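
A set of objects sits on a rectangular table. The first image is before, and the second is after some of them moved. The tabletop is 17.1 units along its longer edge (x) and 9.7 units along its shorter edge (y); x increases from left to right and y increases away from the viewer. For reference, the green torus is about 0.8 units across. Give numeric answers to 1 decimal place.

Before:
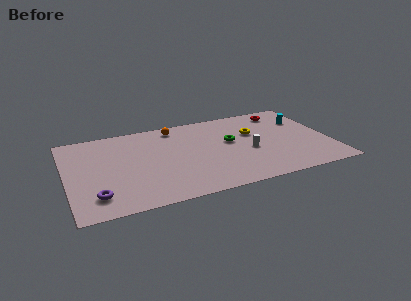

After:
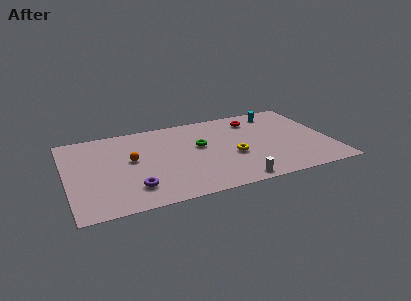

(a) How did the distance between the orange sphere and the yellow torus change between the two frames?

+1.2

They were about 5.5 units apart before and 6.7 after — 1.2 units further apart.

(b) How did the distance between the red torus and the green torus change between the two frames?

-0.3

They were about 4.6 units apart before and 4.3 after — 0.3 units closer together.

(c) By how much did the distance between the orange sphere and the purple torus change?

-5.3

The distance was about 8.5 in the first image and 3.2 in the second, so they moved 5.3 units closer together.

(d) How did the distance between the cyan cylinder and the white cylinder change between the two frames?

+3.4

Before: roughly 4.7 units apart; after: 8.1. That's 3.4 units further apart.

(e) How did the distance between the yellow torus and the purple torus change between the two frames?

-4.6

The distance was about 11.4 in the first image and 6.8 in the second, so they moved 4.6 units closer together.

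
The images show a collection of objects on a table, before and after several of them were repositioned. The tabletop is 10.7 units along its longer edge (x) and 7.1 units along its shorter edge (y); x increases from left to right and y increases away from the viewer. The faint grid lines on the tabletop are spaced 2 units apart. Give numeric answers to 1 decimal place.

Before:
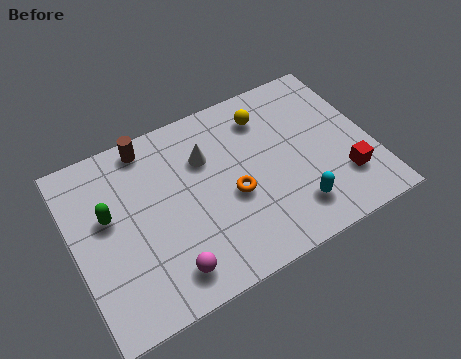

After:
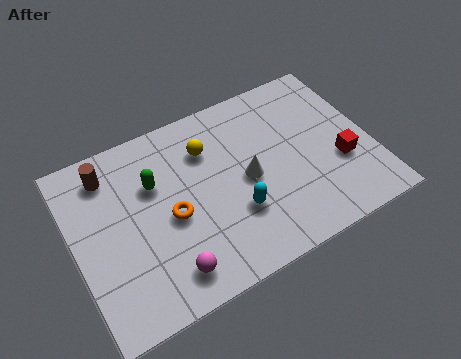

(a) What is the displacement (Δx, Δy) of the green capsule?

(1.7, 0.5)

From the two frames, the green capsule sits at roughly (1.3, 4.2) before and (3.0, 4.7) after.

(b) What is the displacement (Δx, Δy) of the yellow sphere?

(-2.2, -0.4)

From the two frames, the yellow sphere sits at roughly (7.2, 5.6) before and (5.0, 5.2) after.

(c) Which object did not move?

the magenta sphere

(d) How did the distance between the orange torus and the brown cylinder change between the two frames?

-1.0

They were about 4.2 units apart before and 3.2 after — 1.0 units closer together.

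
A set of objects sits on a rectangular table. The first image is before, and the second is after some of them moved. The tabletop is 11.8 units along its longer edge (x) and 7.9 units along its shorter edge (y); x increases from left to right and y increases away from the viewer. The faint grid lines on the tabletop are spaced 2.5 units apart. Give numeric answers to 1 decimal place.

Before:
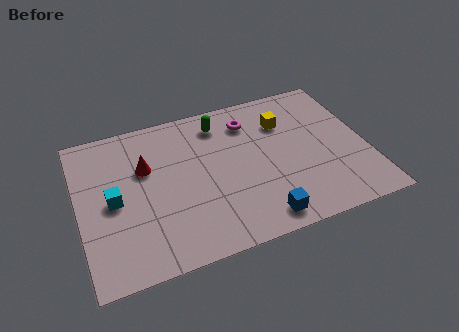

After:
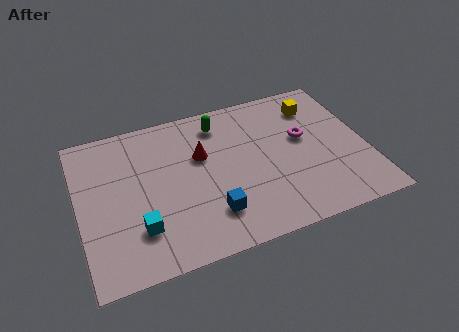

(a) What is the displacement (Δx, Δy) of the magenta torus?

(2.1, -1.6)

From the two frames, the magenta torus sits at roughly (7.2, 6.2) before and (9.3, 4.6) after.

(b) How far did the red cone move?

2.3

The red cone was near (2.8, 5.1) before and (5.1, 5.0) after, so it travelled √(2.3² + 0.1²) ≈ 2.3 units.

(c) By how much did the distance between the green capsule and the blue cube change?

-0.9

The distance was about 5.6 in the first image and 4.7 in the second, so they moved 0.9 units closer together.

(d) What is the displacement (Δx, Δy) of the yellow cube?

(1.4, 0.5)

From the two frames, the yellow cube sits at roughly (8.6, 5.7) before and (10.0, 6.2) after.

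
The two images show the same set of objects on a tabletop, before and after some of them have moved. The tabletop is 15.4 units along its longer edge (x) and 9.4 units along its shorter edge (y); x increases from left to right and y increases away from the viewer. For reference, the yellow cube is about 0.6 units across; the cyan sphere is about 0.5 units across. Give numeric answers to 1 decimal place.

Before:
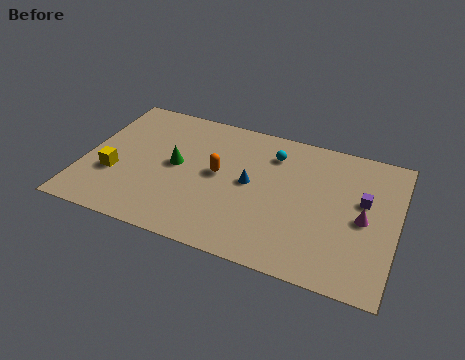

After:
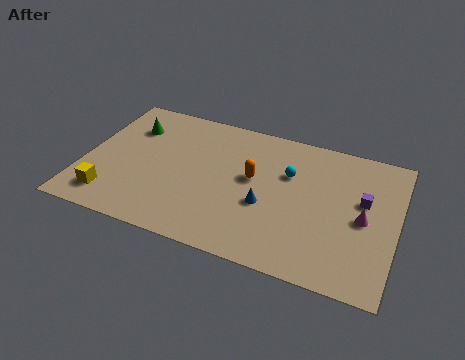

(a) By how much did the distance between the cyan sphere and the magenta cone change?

-1.3

Before: roughly 5.5 units apart; after: 4.2. That's 1.3 units closer together.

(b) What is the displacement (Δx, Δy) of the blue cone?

(0.9, -1.2)

From the two frames, the blue cone sits at roughly (8.2, 4.9) before and (9.1, 3.7) after.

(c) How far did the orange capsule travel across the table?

1.7

The orange capsule moved from about (6.6, 5.0) to (8.3, 5.3), a distance of √(1.7² + 0.3²) ≈ 1.7.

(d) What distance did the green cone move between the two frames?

3.2

From (4.5, 4.9) to (2.0, 6.9), the green cone covered √(2.5² + 2.0²) ≈ 3.2 units.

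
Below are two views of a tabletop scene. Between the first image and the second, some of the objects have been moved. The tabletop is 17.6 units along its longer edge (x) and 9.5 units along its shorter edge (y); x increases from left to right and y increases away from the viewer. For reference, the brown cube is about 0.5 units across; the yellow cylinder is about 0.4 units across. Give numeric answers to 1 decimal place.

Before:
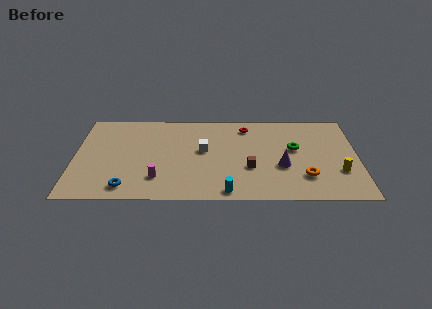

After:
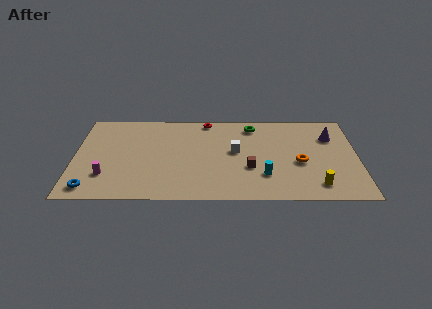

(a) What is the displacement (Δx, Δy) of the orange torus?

(-0.3, 1.5)

From the two frames, the orange torus sits at roughly (14.3, 2.5) before and (14.0, 4.0) after.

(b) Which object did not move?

the brown cube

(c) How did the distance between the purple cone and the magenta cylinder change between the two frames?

+6.8

Before: roughly 7.8 units apart; after: 14.6. That's 6.8 units further apart.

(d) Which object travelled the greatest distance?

the purple cone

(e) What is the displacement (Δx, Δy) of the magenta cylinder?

(-3.2, 0.3)

The magenta cylinder was at about (5.2, 2.3) and moved to about (2.0, 2.6).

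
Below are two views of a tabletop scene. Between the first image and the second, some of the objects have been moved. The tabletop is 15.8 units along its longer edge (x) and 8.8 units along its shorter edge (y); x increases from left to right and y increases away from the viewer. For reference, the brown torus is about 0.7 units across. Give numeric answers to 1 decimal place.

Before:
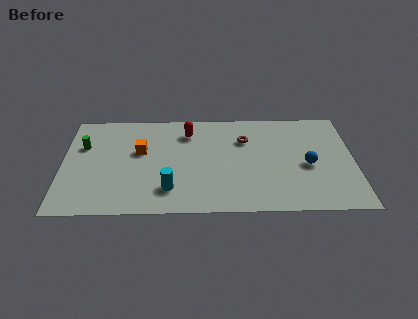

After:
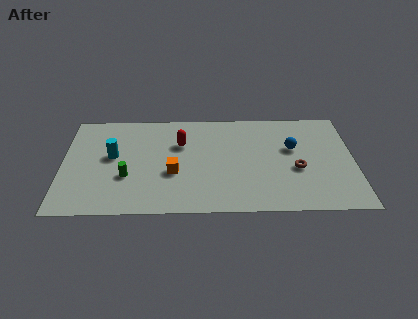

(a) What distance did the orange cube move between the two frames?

2.6

From (4.2, 5.3) to (6.0, 3.4), the orange cube covered √(1.8² + 1.9²) ≈ 2.6 units.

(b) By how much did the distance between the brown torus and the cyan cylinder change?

+4.2

They were about 5.9 units apart before and 10.1 after — 4.2 units further apart.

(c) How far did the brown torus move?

3.8

The brown torus moved from about (9.9, 6.2) to (12.7, 3.6), a distance of √(2.8² + 2.6²) ≈ 3.8.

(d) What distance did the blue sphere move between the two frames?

1.7

The blue sphere was near (13.3, 3.9) before and (12.5, 5.4) after, so it travelled √(0.8² + 1.5²) ≈ 1.7 units.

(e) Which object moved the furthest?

the cyan cylinder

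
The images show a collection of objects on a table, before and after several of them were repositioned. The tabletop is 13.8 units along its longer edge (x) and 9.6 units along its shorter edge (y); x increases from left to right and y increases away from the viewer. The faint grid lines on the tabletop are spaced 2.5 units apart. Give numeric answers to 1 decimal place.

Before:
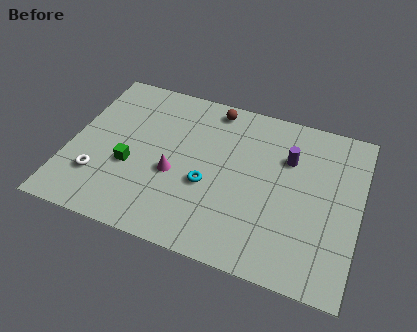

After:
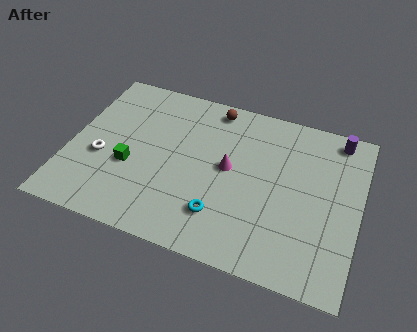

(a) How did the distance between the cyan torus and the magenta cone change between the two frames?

+1.2

The distance was about 1.6 in the first image and 2.8 in the second, so they moved 1.2 units further apart.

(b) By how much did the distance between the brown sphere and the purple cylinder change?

+1.8

Before: roughly 4.2 units apart; after: 6.0. That's 1.8 units further apart.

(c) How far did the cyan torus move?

1.7

From (6.7, 3.8) to (7.5, 2.3), the cyan torus covered √(0.8² + 1.5²) ≈ 1.7 units.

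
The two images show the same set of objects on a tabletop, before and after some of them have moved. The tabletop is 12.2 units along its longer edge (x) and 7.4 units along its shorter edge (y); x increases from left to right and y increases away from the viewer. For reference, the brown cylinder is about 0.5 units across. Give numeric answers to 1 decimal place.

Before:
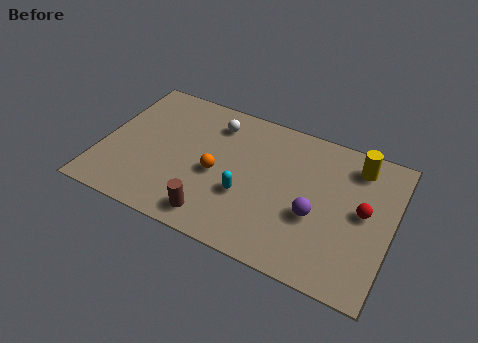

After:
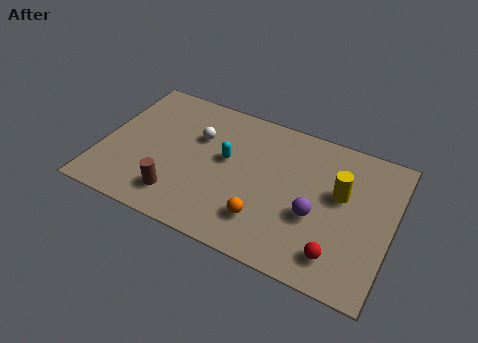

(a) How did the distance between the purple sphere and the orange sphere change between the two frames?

-1.9

They were about 4.2 units apart before and 2.3 after — 1.9 units closer together.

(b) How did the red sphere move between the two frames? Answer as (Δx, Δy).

(-0.8, -2.5)

The red sphere started near (11.0, 3.9) and ended near (10.2, 1.4).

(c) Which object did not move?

the purple sphere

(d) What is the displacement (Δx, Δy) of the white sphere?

(-0.6, -1.0)

The white sphere started near (4.5, 5.9) and ended near (3.9, 4.9).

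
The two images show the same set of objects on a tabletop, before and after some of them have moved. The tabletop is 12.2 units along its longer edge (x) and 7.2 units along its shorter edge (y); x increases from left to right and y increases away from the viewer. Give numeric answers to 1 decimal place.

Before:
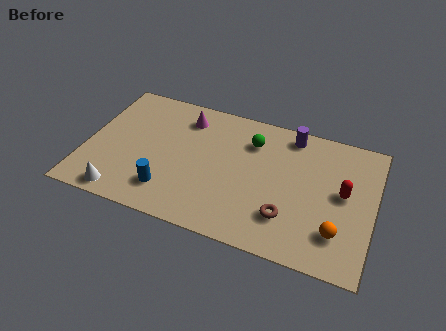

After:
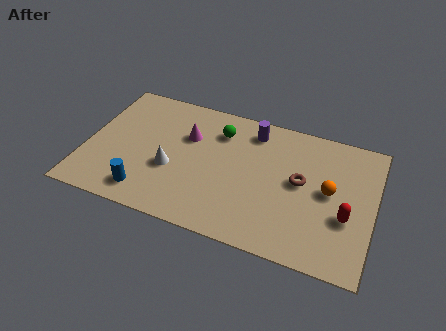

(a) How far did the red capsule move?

1.2

The red capsule was near (10.9, 3.9) before and (11.1, 2.7) after, so it travelled √(0.2² + 1.2²) ≈ 1.2 units.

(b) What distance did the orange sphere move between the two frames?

2.1

The orange sphere moved from about (10.8, 1.8) to (10.3, 3.8), a distance of √(0.5² + 2.0²) ≈ 2.1.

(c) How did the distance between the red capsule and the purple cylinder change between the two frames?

+1.9

They were about 3.4 units apart before and 5.3 after — 1.9 units further apart.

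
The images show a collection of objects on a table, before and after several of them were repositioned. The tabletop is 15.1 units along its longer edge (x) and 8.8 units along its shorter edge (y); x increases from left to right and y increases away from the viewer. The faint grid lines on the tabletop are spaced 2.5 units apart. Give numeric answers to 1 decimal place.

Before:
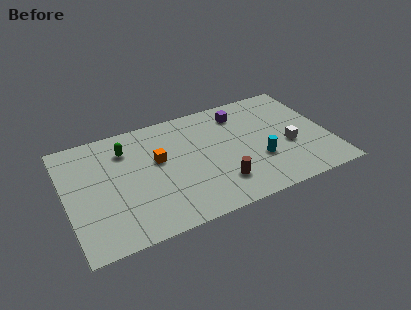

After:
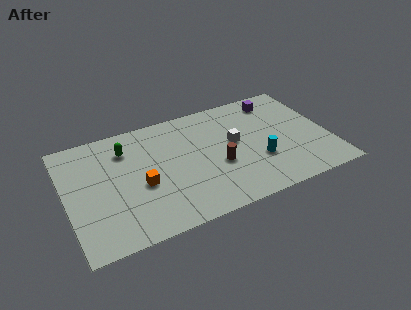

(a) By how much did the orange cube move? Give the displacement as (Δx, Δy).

(-1.1, -1.5)

The orange cube was at about (5.3, 5.2) and moved to about (4.2, 3.7).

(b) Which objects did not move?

the cyan cylinder and the green capsule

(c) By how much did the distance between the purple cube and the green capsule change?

+2.2

The distance was about 6.7 in the first image and 8.9 in the second, so they moved 2.2 units further apart.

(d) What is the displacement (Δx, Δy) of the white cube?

(-3.0, 1.4)

The white cube started near (12.7, 3.5) and ended near (9.7, 4.9).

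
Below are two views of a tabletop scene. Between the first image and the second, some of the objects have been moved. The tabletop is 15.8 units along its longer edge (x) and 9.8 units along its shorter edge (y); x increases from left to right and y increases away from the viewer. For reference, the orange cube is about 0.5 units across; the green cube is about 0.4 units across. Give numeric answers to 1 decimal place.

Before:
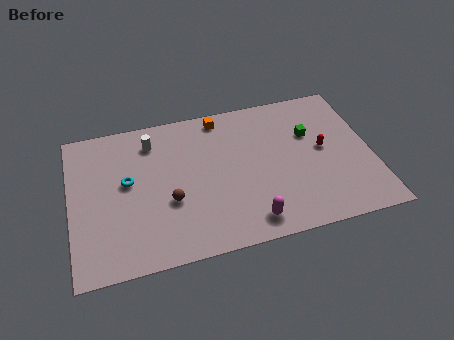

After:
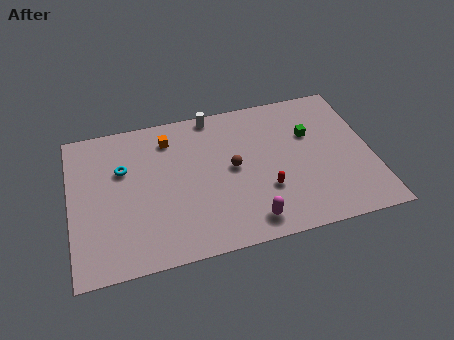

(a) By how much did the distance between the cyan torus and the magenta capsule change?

+0.7

Before: roughly 7.3 units apart; after: 8.0. That's 0.7 units further apart.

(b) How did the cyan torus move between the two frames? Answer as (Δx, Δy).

(-0.2, 0.9)

The cyan torus started near (3.0, 5.5) and ended near (2.8, 6.4).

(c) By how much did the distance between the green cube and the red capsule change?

+2.8

They were about 1.3 units apart before and 4.1 after — 2.8 units further apart.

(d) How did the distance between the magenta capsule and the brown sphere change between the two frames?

-0.9

The distance was about 4.6 in the first image and 3.7 in the second, so they moved 0.9 units closer together.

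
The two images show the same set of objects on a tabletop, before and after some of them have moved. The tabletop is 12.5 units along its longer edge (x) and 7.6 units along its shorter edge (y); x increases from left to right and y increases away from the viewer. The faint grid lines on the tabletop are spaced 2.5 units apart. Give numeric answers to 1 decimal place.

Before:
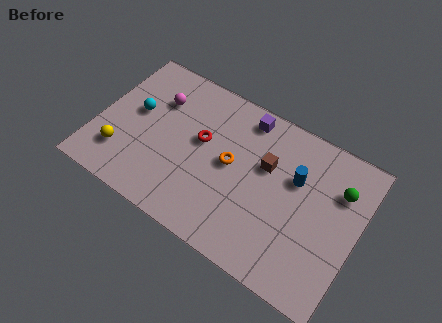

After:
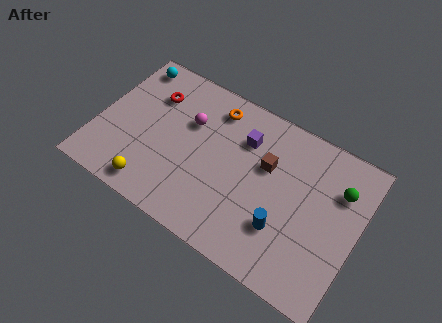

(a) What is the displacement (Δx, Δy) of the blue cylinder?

(-0.2, -2.6)

The blue cylinder was at about (9.4, 4.9) and moved to about (9.2, 2.3).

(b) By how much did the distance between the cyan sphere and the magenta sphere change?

+2.2

They were about 1.4 units apart before and 3.6 after — 2.2 units further apart.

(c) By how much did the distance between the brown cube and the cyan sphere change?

+0.9

They were about 6.3 units apart before and 7.2 after — 0.9 units further apart.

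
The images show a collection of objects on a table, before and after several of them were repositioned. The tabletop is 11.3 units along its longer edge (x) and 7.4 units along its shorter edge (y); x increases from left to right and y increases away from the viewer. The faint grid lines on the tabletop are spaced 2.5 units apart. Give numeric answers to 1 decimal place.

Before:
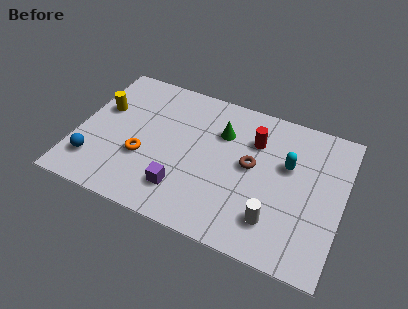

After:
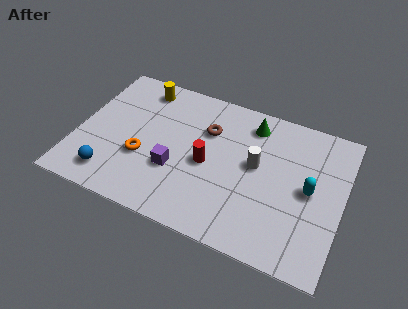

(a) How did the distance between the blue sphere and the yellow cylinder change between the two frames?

+2.1

They were about 2.9 units apart before and 5.0 after — 2.1 units further apart.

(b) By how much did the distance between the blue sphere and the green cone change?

+1.1

The distance was about 6.2 in the first image and 7.3 in the second, so they moved 1.1 units further apart.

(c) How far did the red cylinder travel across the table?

2.6

The red cylinder moved from about (7.4, 5.3) to (5.6, 3.4), a distance of √(1.8² + 1.9²) ≈ 2.6.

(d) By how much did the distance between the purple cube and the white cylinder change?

-0.3

The distance was about 3.9 in the first image and 3.6 in the second, so they moved 0.3 units closer together.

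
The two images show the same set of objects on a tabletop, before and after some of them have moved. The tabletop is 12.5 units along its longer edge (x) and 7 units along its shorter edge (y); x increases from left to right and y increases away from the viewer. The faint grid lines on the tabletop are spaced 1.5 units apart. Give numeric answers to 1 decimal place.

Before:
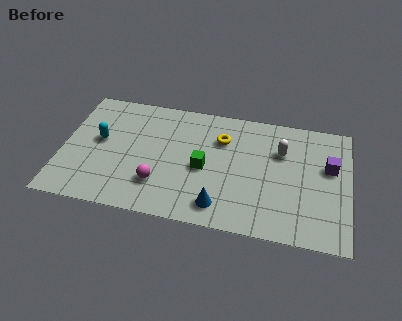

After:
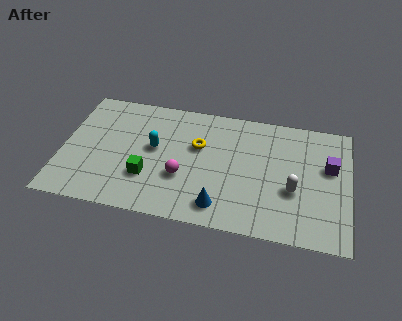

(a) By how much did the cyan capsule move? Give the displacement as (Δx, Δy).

(2.4, 0.0)

From the two frames, the cyan capsule sits at roughly (1.6, 3.9) before and (4.0, 3.9) after.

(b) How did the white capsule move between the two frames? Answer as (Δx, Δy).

(0.6, -2.1)

The white capsule started near (9.5, 4.8) and ended near (10.1, 2.7).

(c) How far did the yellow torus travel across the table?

1.2

The yellow torus moved from about (6.9, 5.0) to (5.9, 4.4), a distance of √(1.0² + 0.6²) ≈ 1.2.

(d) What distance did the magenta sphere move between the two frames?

1.2

The magenta sphere was near (4.3, 1.9) before and (5.3, 2.5) after, so it travelled √(1.0² + 0.6²) ≈ 1.2 units.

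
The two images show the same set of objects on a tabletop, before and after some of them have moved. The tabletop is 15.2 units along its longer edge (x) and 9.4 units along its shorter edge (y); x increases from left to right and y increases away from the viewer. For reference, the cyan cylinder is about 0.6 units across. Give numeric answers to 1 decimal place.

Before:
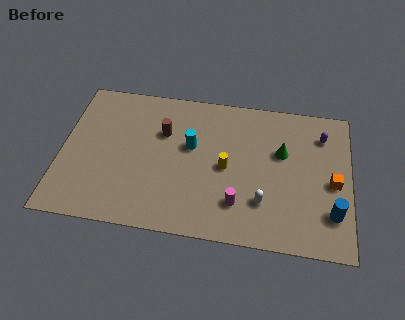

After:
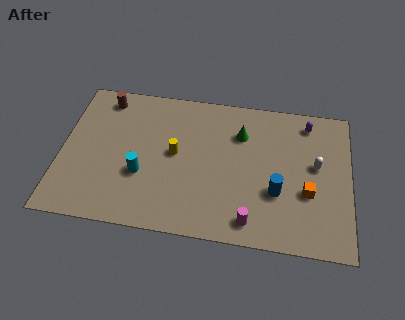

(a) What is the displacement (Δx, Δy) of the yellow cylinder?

(-2.7, 0.5)

The yellow cylinder started near (8.7, 4.5) and ended near (6.0, 5.0).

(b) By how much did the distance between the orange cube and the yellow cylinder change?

+1.6

The distance was about 5.6 in the first image and 7.2 in the second, so they moved 1.6 units further apart.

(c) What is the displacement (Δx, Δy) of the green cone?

(-2.2, 0.9)

The green cone was at about (11.6, 5.9) and moved to about (9.4, 6.8).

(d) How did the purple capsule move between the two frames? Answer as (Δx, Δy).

(-0.8, 0.7)

The purple capsule started near (13.7, 7.3) and ended near (12.9, 8.0).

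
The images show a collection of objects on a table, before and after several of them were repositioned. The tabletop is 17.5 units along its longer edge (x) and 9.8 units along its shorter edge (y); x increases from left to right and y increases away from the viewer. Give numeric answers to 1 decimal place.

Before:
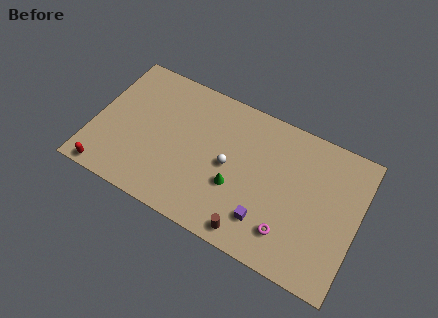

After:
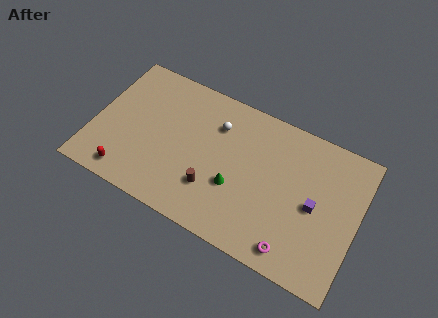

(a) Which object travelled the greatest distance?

the purple cube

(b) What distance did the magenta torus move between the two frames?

1.0

The magenta torus moved from about (13.3, 2.2) to (13.8, 1.3), a distance of √(0.5² + 0.9²) ≈ 1.0.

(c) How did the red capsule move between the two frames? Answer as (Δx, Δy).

(1.3, 0.5)

From the two frames, the red capsule sits at roughly (1.4, 0.8) before and (2.7, 1.3) after.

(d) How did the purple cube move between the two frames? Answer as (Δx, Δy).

(2.9, 2.4)

The purple cube was at about (11.8, 2.3) and moved to about (14.7, 4.7).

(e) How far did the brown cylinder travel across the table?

3.3

The brown cylinder was near (11.0, 1.1) before and (8.2, 2.8) after, so it travelled √(2.8² + 1.7²) ≈ 3.3 units.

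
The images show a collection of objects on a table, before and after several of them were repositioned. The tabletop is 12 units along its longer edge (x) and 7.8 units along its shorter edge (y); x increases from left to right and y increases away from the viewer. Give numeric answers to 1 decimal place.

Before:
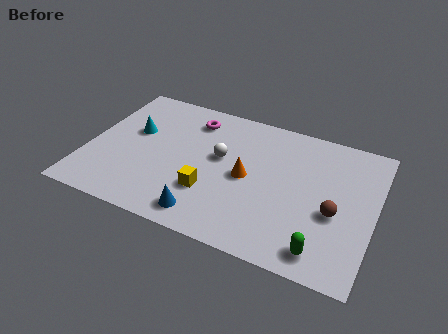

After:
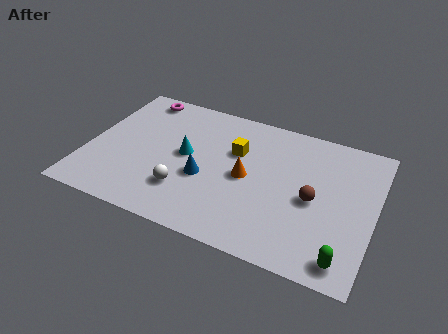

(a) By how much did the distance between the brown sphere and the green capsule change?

+0.9

Before: roughly 2.1 units apart; after: 3.0. That's 0.9 units further apart.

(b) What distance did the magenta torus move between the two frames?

2.5

The magenta torus moved from about (4.1, 6.3) to (1.7, 6.9), a distance of √(2.4² + 0.6²) ≈ 2.5.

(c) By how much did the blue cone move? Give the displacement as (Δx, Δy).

(-0.3, 2.0)

The blue cone started near (5.3, 1.1) and ended near (5.0, 3.1).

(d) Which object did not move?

the orange cone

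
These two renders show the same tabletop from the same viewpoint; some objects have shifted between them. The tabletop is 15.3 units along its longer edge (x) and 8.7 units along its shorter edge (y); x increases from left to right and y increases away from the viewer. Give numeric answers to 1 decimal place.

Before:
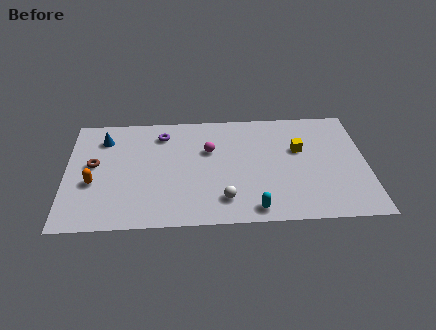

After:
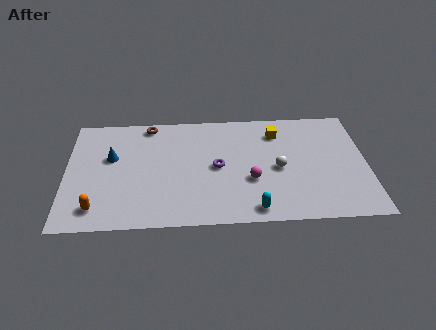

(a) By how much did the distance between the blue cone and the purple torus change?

+2.5

The distance was about 3.0 in the first image and 5.5 in the second, so they moved 2.5 units further apart.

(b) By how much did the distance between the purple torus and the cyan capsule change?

-3.8

Before: roughly 7.6 units apart; after: 3.8. That's 3.8 units closer together.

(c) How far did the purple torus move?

3.9

The purple torus moved from about (4.9, 7.0) to (7.7, 4.3), a distance of √(2.8² + 2.7²) ≈ 3.9.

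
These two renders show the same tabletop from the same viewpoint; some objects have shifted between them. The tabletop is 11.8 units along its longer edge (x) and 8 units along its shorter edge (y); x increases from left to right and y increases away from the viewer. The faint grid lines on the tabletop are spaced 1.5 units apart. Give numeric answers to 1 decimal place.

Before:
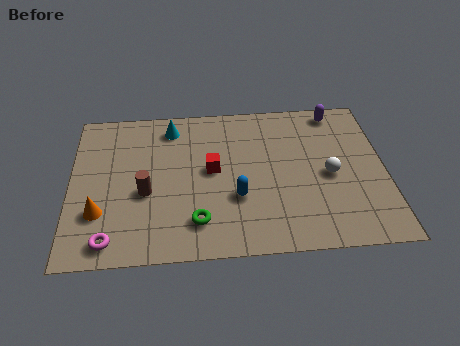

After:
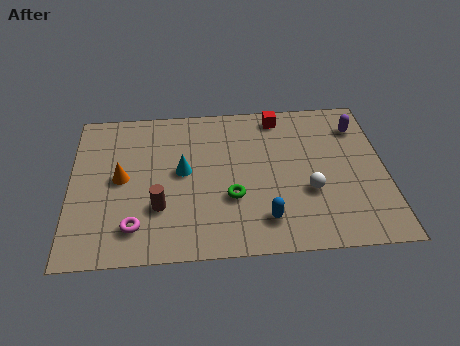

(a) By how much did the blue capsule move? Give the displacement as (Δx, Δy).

(1.0, -1.2)

From the two frames, the blue capsule sits at roughly (6.2, 2.8) before and (7.2, 1.6) after.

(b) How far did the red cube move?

3.7

The red cube moved from about (5.3, 4.3) to (7.9, 7.0), a distance of √(2.6² + 2.7²) ≈ 3.7.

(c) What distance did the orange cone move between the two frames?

1.9

The orange cone moved from about (1.1, 2.4) to (1.9, 4.1), a distance of √(0.8² + 1.7²) ≈ 1.9.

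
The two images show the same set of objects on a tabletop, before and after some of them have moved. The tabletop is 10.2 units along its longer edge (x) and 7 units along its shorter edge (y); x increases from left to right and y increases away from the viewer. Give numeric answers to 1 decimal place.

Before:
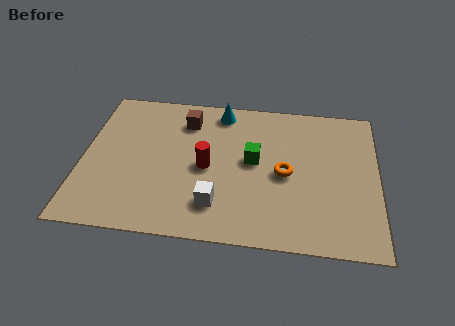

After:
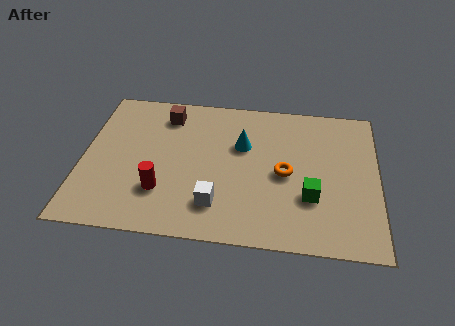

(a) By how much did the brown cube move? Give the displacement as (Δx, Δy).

(-0.7, 0.2)

The brown cube was at about (3.5, 5.5) and moved to about (2.8, 5.7).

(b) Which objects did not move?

the white cube and the orange torus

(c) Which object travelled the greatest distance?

the green cube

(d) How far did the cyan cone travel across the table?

1.8

The cyan cone moved from about (4.7, 6.1) to (5.5, 4.5), a distance of √(0.8² + 1.6²) ≈ 1.8.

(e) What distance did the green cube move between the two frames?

2.5

From (5.9, 3.8) to (7.9, 2.3), the green cube covered √(2.0² + 1.5²) ≈ 2.5 units.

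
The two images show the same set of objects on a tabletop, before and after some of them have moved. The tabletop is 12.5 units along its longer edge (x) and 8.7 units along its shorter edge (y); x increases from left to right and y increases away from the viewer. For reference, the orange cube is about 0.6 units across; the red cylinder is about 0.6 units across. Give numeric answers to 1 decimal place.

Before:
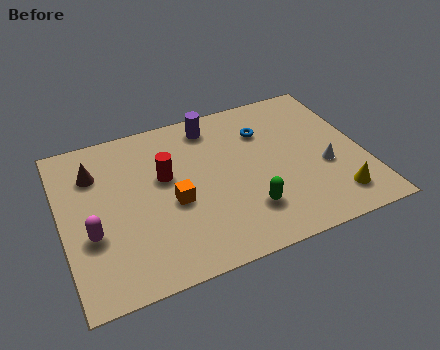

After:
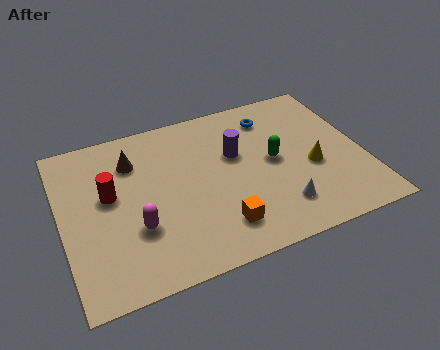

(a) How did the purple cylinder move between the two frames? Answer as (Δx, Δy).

(0.8, -2.0)

From the two frames, the purple cylinder sits at roughly (6.5, 7.4) before and (7.3, 5.4) after.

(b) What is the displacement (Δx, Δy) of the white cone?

(-2.1, -1.5)

The white cone was at about (10.8, 3.4) and moved to about (8.7, 1.9).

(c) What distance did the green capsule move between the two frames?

2.7

From (7.4, 2.2) to (8.8, 4.5), the green capsule covered √(1.4² + 2.3²) ≈ 2.7 units.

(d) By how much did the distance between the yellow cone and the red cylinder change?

+0.8

The distance was about 7.6 in the first image and 8.4 in the second, so they moved 0.8 units further apart.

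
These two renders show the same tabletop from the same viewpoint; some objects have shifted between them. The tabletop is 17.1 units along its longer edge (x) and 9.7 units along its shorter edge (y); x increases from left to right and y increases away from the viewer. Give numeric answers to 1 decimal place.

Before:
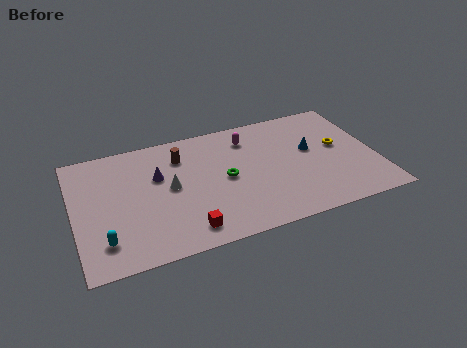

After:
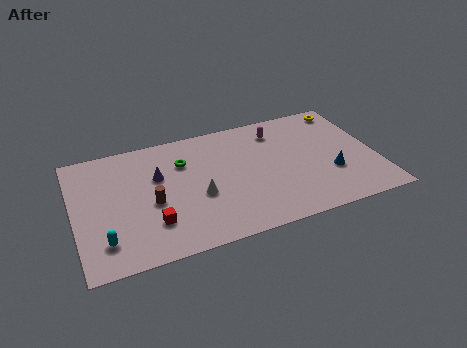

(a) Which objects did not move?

the cyan capsule and the purple cone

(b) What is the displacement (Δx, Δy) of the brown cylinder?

(-1.9, -3.2)

From the two frames, the brown cylinder sits at roughly (6.2, 7.4) before and (4.3, 4.2) after.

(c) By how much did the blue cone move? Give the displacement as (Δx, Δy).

(0.9, -2.3)

The blue cone was at about (13.5, 5.6) and moved to about (14.4, 3.3).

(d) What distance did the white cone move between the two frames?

1.9

The white cone was near (5.4, 5.1) before and (6.9, 3.9) after, so it travelled √(1.5² + 1.2²) ≈ 1.9 units.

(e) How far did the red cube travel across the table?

2.1

The red cube moved from about (6.0, 1.5) to (4.2, 2.6), a distance of √(1.8² + 1.1²) ≈ 2.1.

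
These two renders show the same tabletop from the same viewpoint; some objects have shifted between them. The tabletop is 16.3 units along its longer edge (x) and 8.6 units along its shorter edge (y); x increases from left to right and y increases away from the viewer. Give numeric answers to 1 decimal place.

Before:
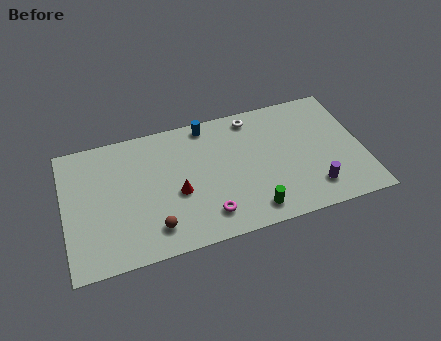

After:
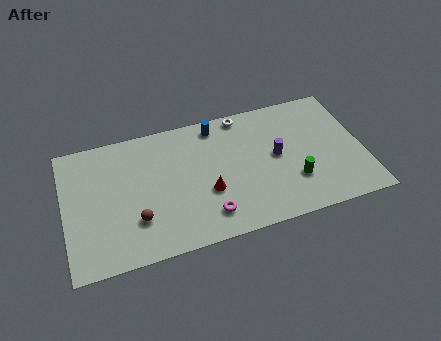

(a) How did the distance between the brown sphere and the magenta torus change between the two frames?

+1.0

Before: roughly 2.9 units apart; after: 3.9. That's 1.0 units further apart.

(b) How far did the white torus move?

0.6

The white torus was near (10.5, 7.5) before and (10.0, 7.8) after, so it travelled √(0.5² + 0.3²) ≈ 0.6 units.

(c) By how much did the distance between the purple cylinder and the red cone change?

-3.4

Before: roughly 7.5 units apart; after: 4.1. That's 3.4 units closer together.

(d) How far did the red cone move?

1.6

The red cone was near (6.1, 3.6) before and (7.7, 3.2) after, so it travelled √(1.6² + 0.4²) ≈ 1.6 units.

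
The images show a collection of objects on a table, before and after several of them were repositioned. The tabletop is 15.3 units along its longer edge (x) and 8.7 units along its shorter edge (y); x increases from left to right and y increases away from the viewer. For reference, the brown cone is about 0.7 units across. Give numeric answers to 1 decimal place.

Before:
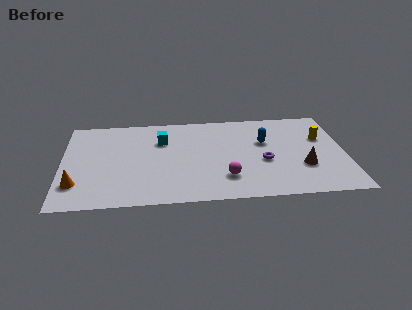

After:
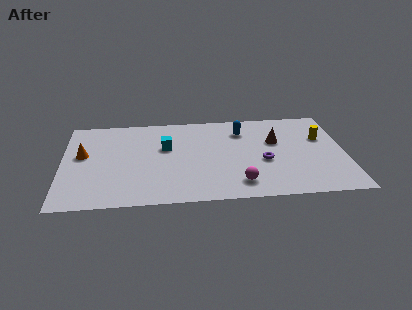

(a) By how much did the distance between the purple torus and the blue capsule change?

+1.4

Before: roughly 1.9 units apart; after: 3.3. That's 1.4 units further apart.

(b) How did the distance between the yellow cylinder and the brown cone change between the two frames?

-0.4

Before: roughly 2.9 units apart; after: 2.5. That's 0.4 units closer together.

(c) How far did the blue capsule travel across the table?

1.7

The blue capsule moved from about (11.0, 5.5) to (9.8, 6.7), a distance of √(1.2² + 1.2²) ≈ 1.7.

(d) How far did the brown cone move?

3.0

The brown cone moved from about (13.0, 2.9) to (11.6, 5.5), a distance of √(1.4² + 2.6²) ≈ 3.0.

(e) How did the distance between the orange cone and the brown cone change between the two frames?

-1.7

The distance was about 12.2 in the first image and 10.5 in the second, so they moved 1.7 units closer together.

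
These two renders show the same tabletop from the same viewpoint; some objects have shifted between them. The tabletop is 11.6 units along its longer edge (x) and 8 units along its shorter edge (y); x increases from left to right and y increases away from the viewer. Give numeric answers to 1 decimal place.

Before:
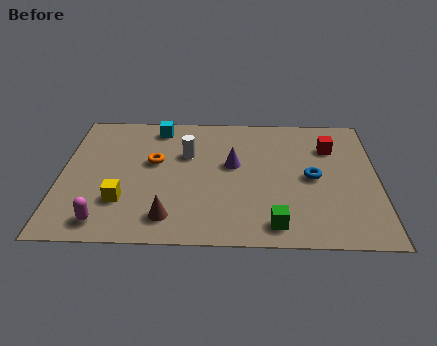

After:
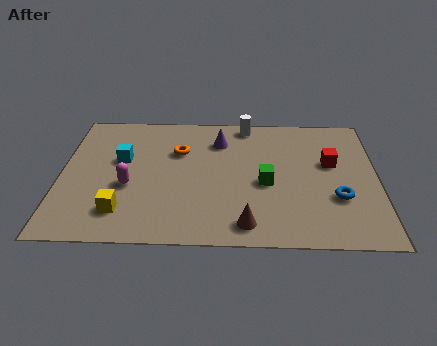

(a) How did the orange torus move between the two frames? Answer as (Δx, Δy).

(0.9, 0.7)

The orange torus was at about (3.4, 4.7) and moved to about (4.3, 5.4).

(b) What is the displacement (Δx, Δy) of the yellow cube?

(0.0, -0.6)

The yellow cube started near (2.3, 2.3) and ended near (2.3, 1.7).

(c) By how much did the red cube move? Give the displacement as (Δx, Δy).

(0.0, -1.0)

The red cube started near (9.9, 5.8) and ended near (9.9, 4.8).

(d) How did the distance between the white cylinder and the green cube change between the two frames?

-1.4

They were about 5.2 units apart before and 3.8 after — 1.4 units closer together.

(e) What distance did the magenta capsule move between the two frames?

2.2

From (1.7, 1.1) to (2.5, 3.2), the magenta capsule covered √(0.8² + 2.1²) ≈ 2.2 units.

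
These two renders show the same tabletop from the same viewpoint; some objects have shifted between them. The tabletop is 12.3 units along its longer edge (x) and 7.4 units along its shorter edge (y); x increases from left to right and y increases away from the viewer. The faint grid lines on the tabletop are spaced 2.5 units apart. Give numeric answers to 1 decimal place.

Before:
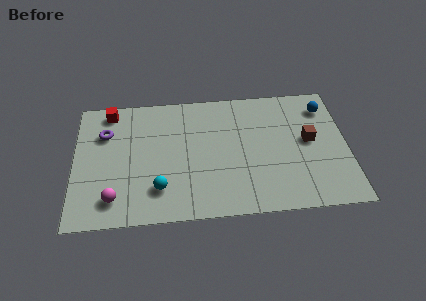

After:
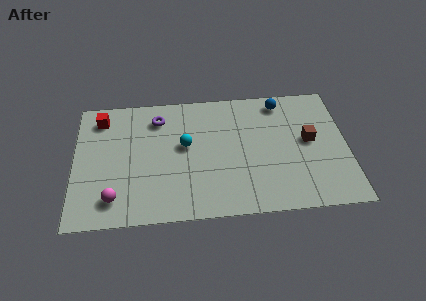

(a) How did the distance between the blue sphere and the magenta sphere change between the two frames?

-1.5

Before: roughly 10.6 units apart; after: 9.1. That's 1.5 units closer together.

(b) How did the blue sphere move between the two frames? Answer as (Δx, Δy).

(-2.0, 0.5)

From the two frames, the blue sphere sits at roughly (11.4, 5.9) before and (9.4, 6.4) after.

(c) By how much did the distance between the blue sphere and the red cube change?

-1.6

The distance was about 9.8 in the first image and 8.2 in the second, so they moved 1.6 units closer together.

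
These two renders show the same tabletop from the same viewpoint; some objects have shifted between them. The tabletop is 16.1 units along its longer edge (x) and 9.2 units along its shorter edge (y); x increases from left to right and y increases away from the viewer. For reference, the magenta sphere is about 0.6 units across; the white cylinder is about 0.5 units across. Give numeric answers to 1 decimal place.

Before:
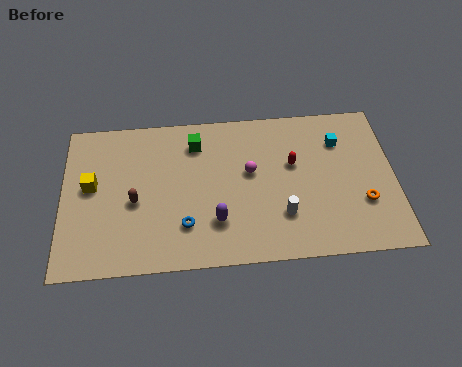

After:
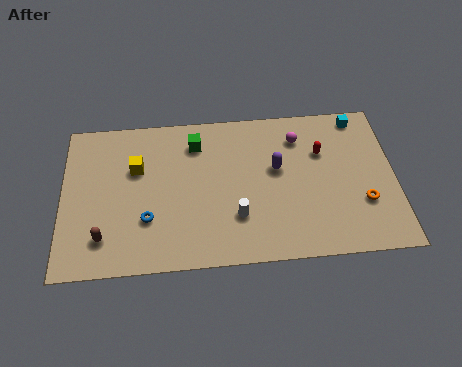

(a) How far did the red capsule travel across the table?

1.5

The red capsule was near (11.2, 5.6) before and (12.6, 6.2) after, so it travelled √(1.4² + 0.6²) ≈ 1.5 units.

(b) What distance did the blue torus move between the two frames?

1.9

From (5.9, 2.4) to (4.1, 2.9), the blue torus covered √(1.8² + 0.5²) ≈ 1.9 units.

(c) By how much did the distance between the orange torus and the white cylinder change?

+2.2

Before: roughly 3.9 units apart; after: 6.1. That's 2.2 units further apart.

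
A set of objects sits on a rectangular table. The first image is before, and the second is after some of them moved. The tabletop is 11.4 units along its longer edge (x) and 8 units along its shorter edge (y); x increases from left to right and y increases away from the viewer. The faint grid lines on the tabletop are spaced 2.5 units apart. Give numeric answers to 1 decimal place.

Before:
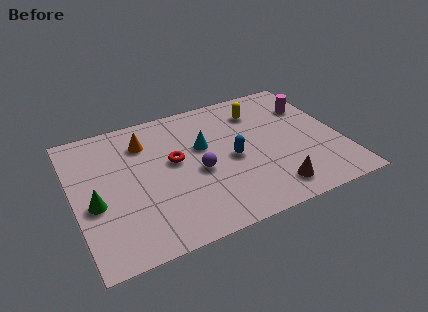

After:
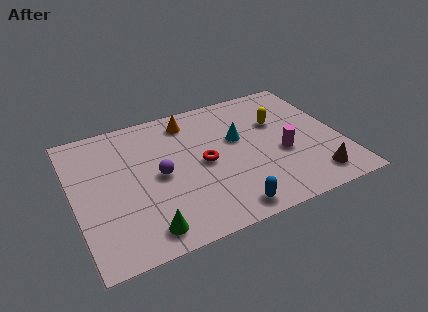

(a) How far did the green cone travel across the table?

2.9

From (0.8, 3.3) to (2.7, 1.1), the green cone covered √(1.9² + 2.2²) ≈ 2.9 units.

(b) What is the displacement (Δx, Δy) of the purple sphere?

(-1.6, 0.4)

From the two frames, the purple sphere sits at roughly (5.2, 3.5) before and (3.6, 3.9) after.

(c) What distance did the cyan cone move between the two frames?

1.5

The cyan cone was near (5.6, 4.9) before and (7.1, 4.8) after, so it travelled √(1.5² + 0.1²) ≈ 1.5 units.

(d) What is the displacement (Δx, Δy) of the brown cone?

(1.8, 0.0)

From the two frames, the brown cone sits at roughly (8.1, 1.3) before and (9.9, 1.3) after.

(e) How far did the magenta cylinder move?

3.0

The magenta cylinder was near (10.4, 5.7) before and (8.8, 3.2) after, so it travelled √(1.6² + 2.5²) ≈ 3.0 units.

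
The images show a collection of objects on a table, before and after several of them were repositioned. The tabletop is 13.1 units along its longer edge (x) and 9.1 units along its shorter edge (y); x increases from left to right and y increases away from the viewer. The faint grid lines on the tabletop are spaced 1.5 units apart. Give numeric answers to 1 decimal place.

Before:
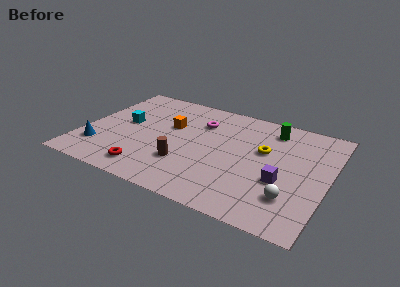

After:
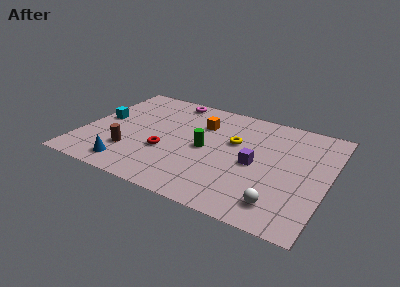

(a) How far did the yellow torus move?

1.6

The yellow torus was near (9.6, 5.5) before and (8.0, 5.6) after, so it travelled √(1.6² + 0.1²) ≈ 1.6 units.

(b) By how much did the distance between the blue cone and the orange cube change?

+1.3

Before: roughly 4.8 units apart; after: 6.1. That's 1.3 units further apart.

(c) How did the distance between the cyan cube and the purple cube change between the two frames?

-0.4

Before: roughly 8.8 units apart; after: 8.4. That's 0.4 units closer together.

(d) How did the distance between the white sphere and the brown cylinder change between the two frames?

+2.4

The distance was about 5.7 in the first image and 8.1 in the second, so they moved 2.4 units further apart.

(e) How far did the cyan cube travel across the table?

1.2

The cyan cube moved from about (2.1, 4.9) to (0.9, 4.8), a distance of √(1.2² + 0.1²) ≈ 1.2.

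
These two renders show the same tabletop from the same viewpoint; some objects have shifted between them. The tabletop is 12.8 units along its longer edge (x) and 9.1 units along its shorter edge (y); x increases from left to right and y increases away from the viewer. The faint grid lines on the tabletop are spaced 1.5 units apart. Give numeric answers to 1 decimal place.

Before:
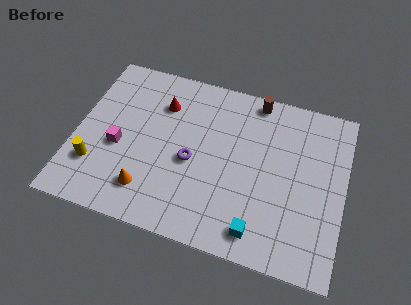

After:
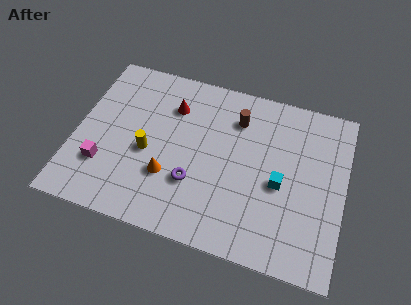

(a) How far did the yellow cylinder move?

2.8

From (1.1, 2.5) to (3.5, 3.9), the yellow cylinder covered √(2.4² + 1.4²) ≈ 2.8 units.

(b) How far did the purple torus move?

1.1

The purple torus moved from about (5.6, 4.0) to (5.8, 2.9), a distance of √(0.2² + 1.1²) ≈ 1.1.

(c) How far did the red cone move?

0.5

The red cone moved from about (3.9, 6.7) to (4.4, 6.7), a distance of √(0.5² + 0.0²) ≈ 0.5.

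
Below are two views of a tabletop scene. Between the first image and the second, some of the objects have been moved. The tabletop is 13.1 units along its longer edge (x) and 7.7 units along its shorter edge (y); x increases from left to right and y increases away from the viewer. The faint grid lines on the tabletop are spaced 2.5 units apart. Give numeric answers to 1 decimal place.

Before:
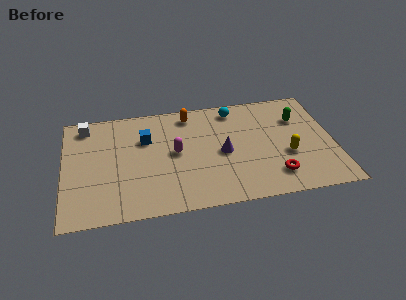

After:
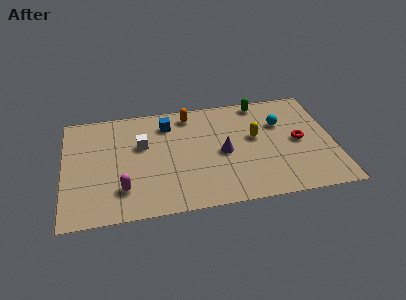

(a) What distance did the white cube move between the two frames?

3.2

The white cube was near (1.1, 6.6) before and (3.8, 4.8) after, so it travelled √(2.7² + 1.8²) ≈ 3.2 units.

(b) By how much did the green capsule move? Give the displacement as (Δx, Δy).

(-1.8, 1.5)

From the two frames, the green capsule sits at roughly (11.5, 5.4) before and (9.7, 6.9) after.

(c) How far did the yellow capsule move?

2.1

The yellow capsule moved from about (10.8, 2.9) to (9.3, 4.4), a distance of √(1.5² + 1.5²) ≈ 2.1.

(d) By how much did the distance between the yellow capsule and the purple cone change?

-1.4

Before: roughly 3.2 units apart; after: 1.8. That's 1.4 units closer together.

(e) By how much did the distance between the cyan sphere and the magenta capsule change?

+4.5

They were about 4.0 units apart before and 8.5 after — 4.5 units further apart.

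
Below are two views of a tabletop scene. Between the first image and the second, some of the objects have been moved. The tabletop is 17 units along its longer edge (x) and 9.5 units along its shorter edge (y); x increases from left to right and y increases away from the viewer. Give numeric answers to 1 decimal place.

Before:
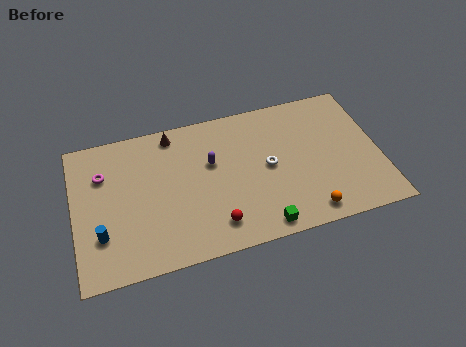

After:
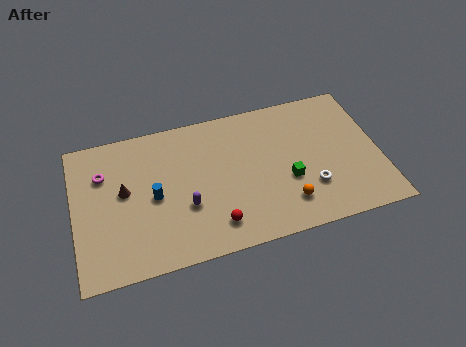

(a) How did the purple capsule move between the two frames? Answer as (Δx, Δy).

(-1.6, -2.5)

The purple capsule was at about (7.7, 5.9) and moved to about (6.1, 3.4).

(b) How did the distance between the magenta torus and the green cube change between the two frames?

+0.4

The distance was about 10.2 in the first image and 10.6 in the second, so they moved 0.4 units further apart.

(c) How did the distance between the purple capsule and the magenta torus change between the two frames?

-0.6

The distance was about 6.1 in the first image and 5.5 in the second, so they moved 0.6 units closer together.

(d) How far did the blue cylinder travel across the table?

3.4

The blue cylinder moved from about (1.4, 2.8) to (4.4, 4.5), a distance of √(3.0² + 1.7²) ≈ 3.4.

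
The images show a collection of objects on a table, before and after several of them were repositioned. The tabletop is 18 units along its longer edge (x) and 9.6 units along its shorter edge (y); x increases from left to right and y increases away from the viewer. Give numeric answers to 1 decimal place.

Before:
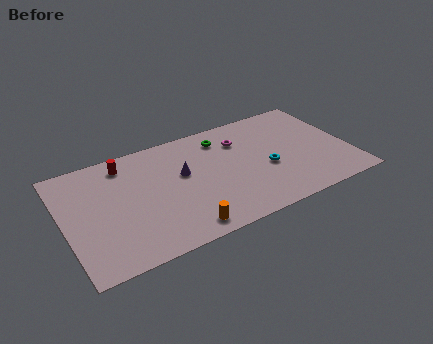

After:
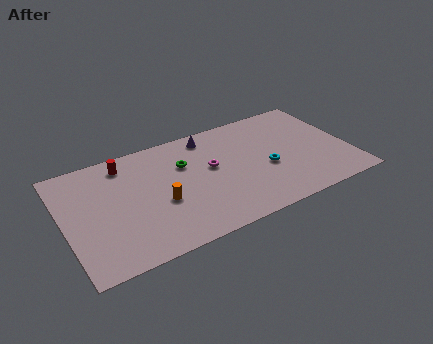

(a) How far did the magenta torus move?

2.6

The magenta torus moved from about (11.4, 7.1) to (9.3, 5.5), a distance of √(2.1² + 1.6²) ≈ 2.6.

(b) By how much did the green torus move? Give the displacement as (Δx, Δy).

(-2.6, -1.3)

The green torus was at about (10.3, 7.8) and moved to about (7.7, 6.5).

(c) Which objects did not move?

the red cylinder and the cyan torus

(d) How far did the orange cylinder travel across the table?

2.9

The orange cylinder was near (6.9, 1.2) before and (5.9, 3.9) after, so it travelled √(1.0² + 2.7²) ≈ 2.9 units.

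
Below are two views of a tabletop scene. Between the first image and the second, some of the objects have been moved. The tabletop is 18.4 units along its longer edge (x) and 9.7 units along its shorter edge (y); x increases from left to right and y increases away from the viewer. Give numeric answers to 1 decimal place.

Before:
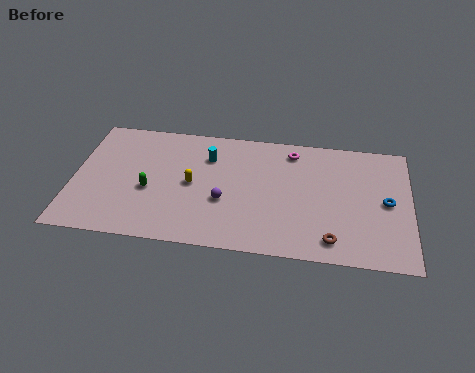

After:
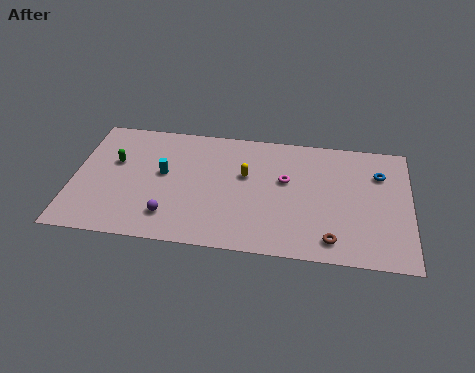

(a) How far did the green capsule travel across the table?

2.8

The green capsule moved from about (4.2, 4.0) to (2.2, 6.0), a distance of √(2.0² + 2.0²) ≈ 2.8.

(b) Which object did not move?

the brown torus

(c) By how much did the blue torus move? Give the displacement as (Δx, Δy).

(-0.4, 2.2)

The blue torus was at about (17.1, 4.8) and moved to about (16.7, 7.0).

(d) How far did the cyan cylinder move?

2.9

The cyan cylinder moved from about (7.3, 7.1) to (4.9, 5.4), a distance of √(2.4² + 1.7²) ≈ 2.9.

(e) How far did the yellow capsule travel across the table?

3.1

The yellow capsule moved from about (6.5, 4.8) to (9.4, 5.9), a distance of √(2.9² + 1.1²) ≈ 3.1.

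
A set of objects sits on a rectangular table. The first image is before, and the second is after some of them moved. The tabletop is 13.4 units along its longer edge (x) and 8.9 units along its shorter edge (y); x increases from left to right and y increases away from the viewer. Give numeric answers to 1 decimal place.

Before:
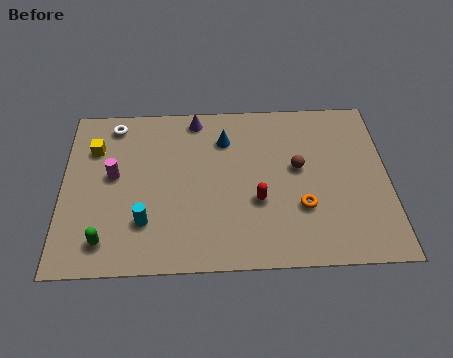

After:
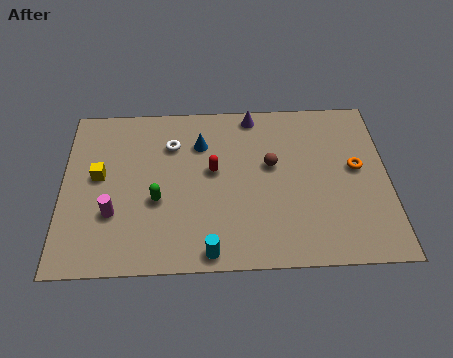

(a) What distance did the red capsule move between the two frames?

2.5

From (8.0, 3.3) to (6.2, 5.0), the red capsule covered √(1.8² + 1.7²) ≈ 2.5 units.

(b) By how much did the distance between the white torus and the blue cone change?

-3.5

Before: roughly 4.7 units apart; after: 1.2. That's 3.5 units closer together.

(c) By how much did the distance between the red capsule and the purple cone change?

-1.8

They were about 5.2 units apart before and 3.4 after — 1.8 units closer together.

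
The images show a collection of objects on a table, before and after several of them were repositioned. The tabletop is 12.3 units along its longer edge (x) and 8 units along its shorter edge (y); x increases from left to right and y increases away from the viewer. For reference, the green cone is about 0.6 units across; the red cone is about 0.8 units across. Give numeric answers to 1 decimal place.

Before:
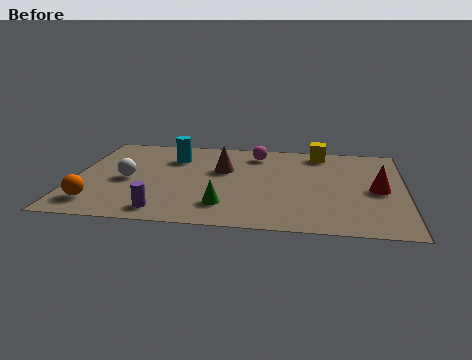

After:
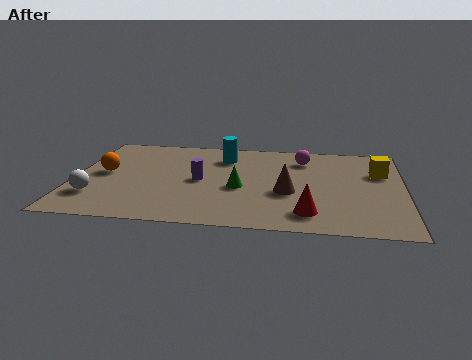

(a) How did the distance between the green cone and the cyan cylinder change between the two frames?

-1.7

Before: roughly 4.6 units apart; after: 2.9. That's 1.7 units closer together.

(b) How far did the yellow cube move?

2.8

The yellow cube was near (9.1, 7.0) before and (11.4, 5.4) after, so it travelled √(2.3² + 1.6²) ≈ 2.8 units.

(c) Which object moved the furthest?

the red cone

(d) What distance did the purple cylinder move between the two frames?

3.0

The purple cylinder was near (3.5, 1.1) before and (4.7, 3.9) after, so it travelled √(1.2² + 2.8²) ≈ 3.0 units.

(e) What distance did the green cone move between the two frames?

1.7

The green cone moved from about (5.7, 1.8) to (6.2, 3.4), a distance of √(0.5² + 1.6²) ≈ 1.7.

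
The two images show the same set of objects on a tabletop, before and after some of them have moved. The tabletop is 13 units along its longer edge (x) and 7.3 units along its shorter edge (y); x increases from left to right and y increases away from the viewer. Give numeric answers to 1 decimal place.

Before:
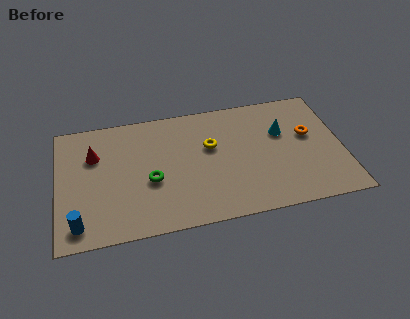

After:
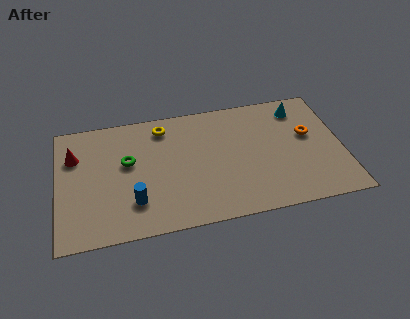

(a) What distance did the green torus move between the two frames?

1.6

The green torus was near (4.2, 3.0) before and (3.2, 4.3) after, so it travelled √(1.0² + 1.3²) ≈ 1.6 units.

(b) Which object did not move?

the orange torus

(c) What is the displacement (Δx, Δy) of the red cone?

(-0.9, 0.1)

The red cone started near (1.7, 5.0) and ended near (0.8, 5.1).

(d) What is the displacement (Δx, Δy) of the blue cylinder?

(2.5, 0.8)

The blue cylinder was at about (0.9, 1.1) and moved to about (3.4, 1.9).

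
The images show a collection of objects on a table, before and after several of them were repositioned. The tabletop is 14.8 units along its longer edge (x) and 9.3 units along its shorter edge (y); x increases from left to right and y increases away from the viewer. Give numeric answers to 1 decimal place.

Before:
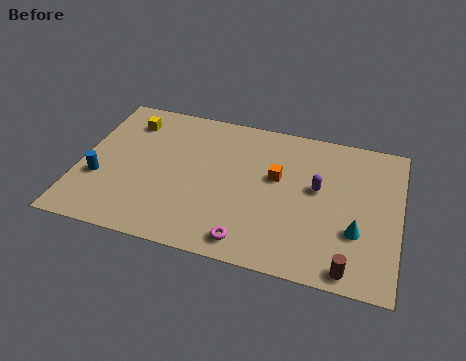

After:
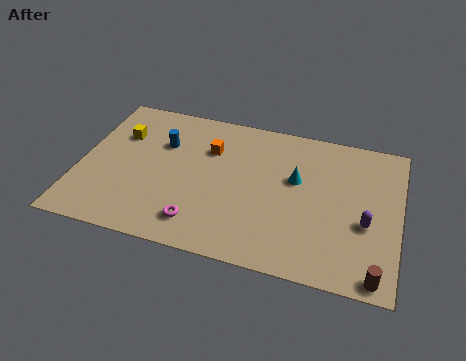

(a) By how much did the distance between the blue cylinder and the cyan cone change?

-5.6

Before: roughly 11.9 units apart; after: 6.3. That's 5.6 units closer together.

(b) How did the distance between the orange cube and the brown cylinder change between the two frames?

+4.0

The distance was about 5.8 in the first image and 9.8 in the second, so they moved 4.0 units further apart.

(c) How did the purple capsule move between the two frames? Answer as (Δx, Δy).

(2.3, -1.6)

The purple capsule started near (11.0, 5.3) and ended near (13.3, 3.7).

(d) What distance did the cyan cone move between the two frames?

3.8

From (12.9, 3.1) to (10.0, 5.6), the cyan cone covered √(2.9² + 2.5²) ≈ 3.8 units.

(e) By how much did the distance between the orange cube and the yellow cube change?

-3.1

They were about 7.3 units apart before and 4.2 after — 3.1 units closer together.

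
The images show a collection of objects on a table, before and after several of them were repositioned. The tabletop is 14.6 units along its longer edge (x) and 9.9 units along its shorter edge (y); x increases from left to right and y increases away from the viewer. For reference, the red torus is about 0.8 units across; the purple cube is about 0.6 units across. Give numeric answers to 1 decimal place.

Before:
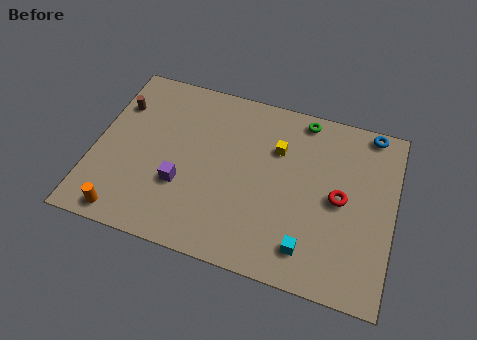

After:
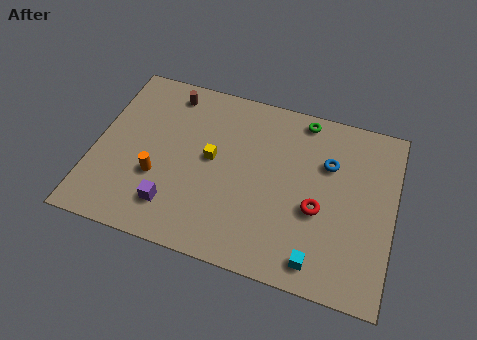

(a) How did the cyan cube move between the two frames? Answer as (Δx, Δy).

(0.5, -0.5)

From the two frames, the cyan cube sits at roughly (10.7, 1.8) before and (11.2, 1.3) after.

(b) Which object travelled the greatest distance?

the yellow cube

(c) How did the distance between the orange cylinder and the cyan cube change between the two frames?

-0.5

They were about 8.8 units apart before and 8.3 after — 0.5 units closer together.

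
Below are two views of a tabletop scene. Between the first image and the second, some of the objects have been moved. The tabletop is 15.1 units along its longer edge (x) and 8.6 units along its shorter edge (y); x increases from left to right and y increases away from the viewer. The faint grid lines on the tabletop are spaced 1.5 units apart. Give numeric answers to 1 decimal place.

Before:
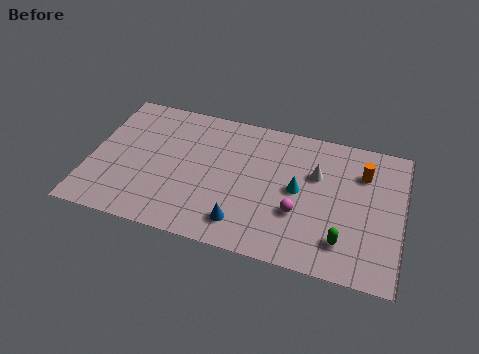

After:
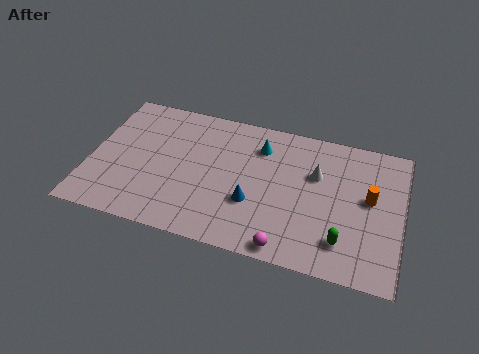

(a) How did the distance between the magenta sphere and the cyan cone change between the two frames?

+4.6

Before: roughly 1.4 units apart; after: 6.0. That's 4.6 units further apart.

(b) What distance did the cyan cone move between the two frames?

3.0

The cyan cone was near (10.1, 4.4) before and (8.1, 6.6) after, so it travelled √(2.0² + 2.2²) ≈ 3.0 units.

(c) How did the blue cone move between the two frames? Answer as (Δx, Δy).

(0.4, 1.4)

The blue cone was at about (7.6, 1.6) and moved to about (8.0, 3.0).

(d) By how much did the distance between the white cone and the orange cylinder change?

+0.4

They were about 2.3 units apart before and 2.7 after — 0.4 units further apart.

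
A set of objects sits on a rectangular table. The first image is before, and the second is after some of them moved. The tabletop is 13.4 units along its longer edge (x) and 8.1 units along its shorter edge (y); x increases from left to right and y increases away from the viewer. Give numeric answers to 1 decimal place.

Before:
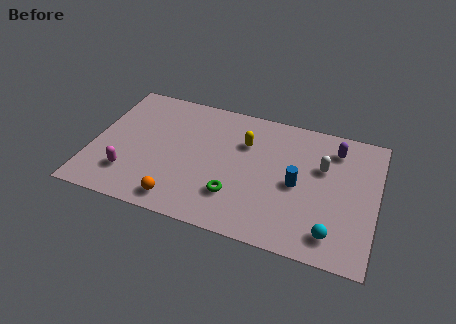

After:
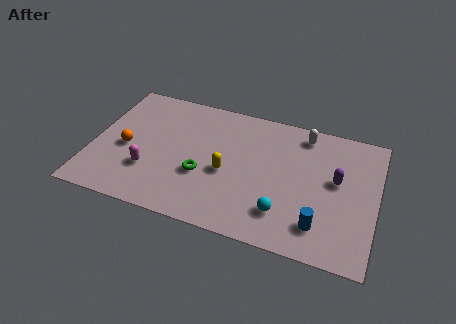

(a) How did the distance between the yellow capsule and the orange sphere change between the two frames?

-0.4

The distance was about 5.2 in the first image and 4.8 in the second, so they moved 0.4 units closer together.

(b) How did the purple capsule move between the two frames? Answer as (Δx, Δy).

(0.2, -1.9)

The purple capsule started near (11.3, 6.5) and ended near (11.5, 4.6).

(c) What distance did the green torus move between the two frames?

1.8

From (6.9, 2.2) to (5.3, 3.0), the green torus covered √(1.6² + 0.8²) ≈ 1.8 units.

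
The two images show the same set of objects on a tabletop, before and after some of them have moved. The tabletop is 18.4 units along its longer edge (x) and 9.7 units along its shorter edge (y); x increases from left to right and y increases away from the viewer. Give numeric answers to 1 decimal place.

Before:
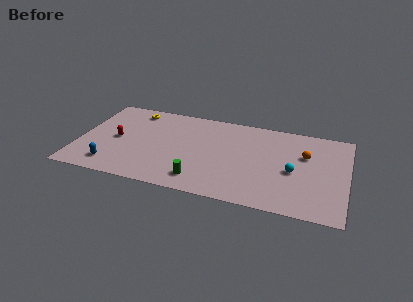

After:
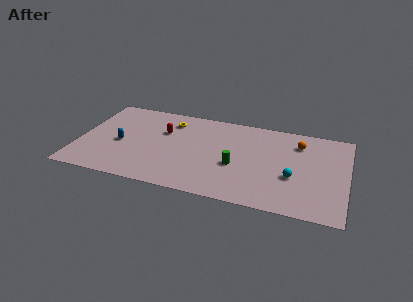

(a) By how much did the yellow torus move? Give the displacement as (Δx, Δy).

(2.6, -0.6)

The yellow torus started near (3.5, 8.3) and ended near (6.1, 7.7).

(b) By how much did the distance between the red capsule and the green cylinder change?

-0.9

Before: roughly 6.7 units apart; after: 5.8. That's 0.9 units closer together.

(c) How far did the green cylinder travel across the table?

3.2

The green cylinder moved from about (8.6, 1.7) to (10.9, 3.9), a distance of √(2.3² + 2.2²) ≈ 3.2.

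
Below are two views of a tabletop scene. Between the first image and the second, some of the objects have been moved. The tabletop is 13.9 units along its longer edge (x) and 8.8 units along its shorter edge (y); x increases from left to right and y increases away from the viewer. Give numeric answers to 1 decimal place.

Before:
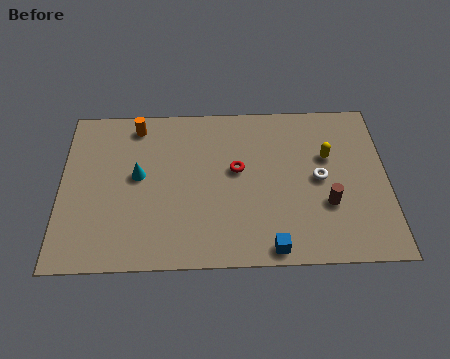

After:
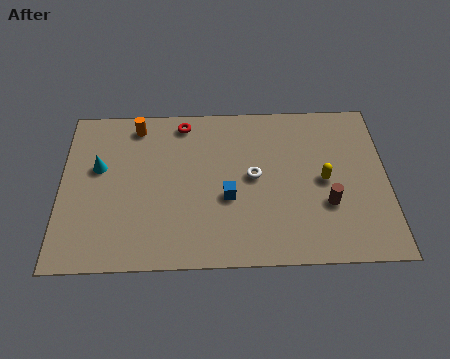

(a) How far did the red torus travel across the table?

3.5

The red torus moved from about (7.5, 5.0) to (5.2, 7.7), a distance of √(2.3² + 2.7²) ≈ 3.5.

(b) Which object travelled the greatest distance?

the red torus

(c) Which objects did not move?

the orange cylinder and the brown cylinder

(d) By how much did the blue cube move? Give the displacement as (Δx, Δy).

(-1.8, 2.7)

The blue cube was at about (8.9, 0.8) and moved to about (7.1, 3.5).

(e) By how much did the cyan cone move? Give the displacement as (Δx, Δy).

(-1.7, 0.5)

From the two frames, the cyan cone sits at roughly (3.3, 4.8) before and (1.6, 5.3) after.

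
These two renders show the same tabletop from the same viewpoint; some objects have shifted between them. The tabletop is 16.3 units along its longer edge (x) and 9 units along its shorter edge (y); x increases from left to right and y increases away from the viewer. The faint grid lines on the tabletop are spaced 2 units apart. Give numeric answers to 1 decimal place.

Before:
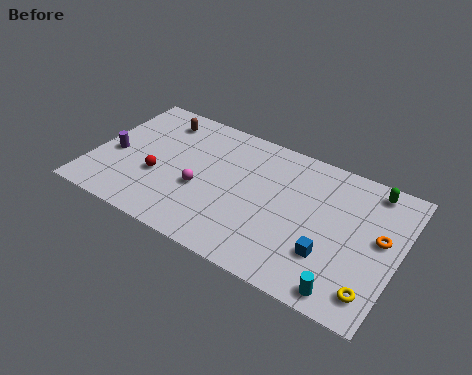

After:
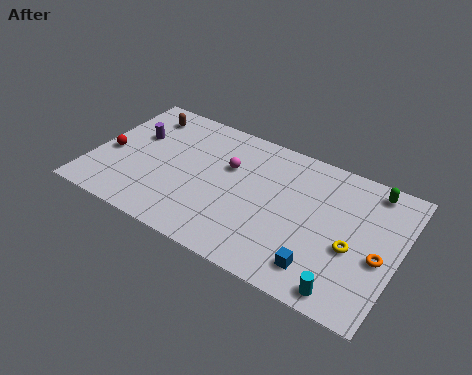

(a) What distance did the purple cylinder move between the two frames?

2.0

The purple cylinder moved from about (1.1, 3.9) to (2.0, 5.7), a distance of √(0.9² + 1.8²) ≈ 2.0.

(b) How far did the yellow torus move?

2.5

The yellow torus moved from about (15.3, 1.6) to (14.0, 3.7), a distance of √(1.3² + 2.1²) ≈ 2.5.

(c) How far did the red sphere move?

2.7

The red sphere moved from about (3.6, 3.4) to (0.9, 3.9), a distance of √(2.7² + 0.5²) ≈ 2.7.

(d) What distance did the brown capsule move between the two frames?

0.9

The brown capsule was near (3.0, 7.4) before and (2.1, 7.4) after, so it travelled √(0.9² + 0.0²) ≈ 0.9 units.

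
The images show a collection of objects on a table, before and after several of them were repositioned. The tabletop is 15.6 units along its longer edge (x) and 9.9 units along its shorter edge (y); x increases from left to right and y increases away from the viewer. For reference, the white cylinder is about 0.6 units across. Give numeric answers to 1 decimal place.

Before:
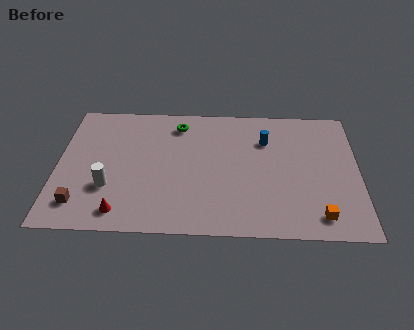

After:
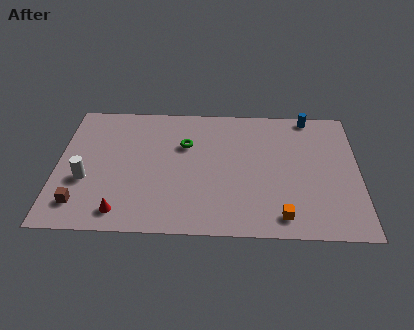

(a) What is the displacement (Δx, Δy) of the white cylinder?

(-1.2, 0.5)

From the two frames, the white cylinder sits at roughly (2.7, 3.2) before and (1.5, 3.7) after.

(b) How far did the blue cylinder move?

3.0

The blue cylinder moved from about (10.8, 7.1) to (13.1, 9.1), a distance of √(2.3² + 2.0²) ≈ 3.0.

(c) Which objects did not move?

the red cone and the brown cube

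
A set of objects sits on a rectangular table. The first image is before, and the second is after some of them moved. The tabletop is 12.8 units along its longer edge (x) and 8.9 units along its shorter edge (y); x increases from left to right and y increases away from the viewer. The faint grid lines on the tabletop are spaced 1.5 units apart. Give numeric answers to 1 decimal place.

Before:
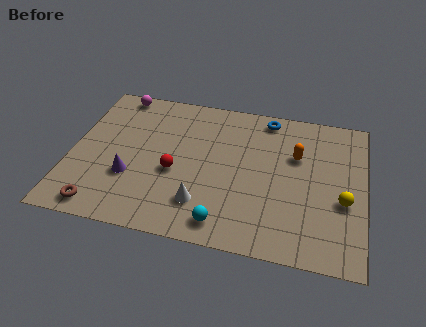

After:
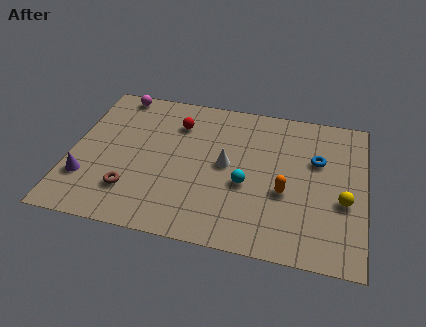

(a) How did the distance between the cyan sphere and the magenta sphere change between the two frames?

-1.1

Before: roughly 8.6 units apart; after: 7.5. That's 1.1 units closer together.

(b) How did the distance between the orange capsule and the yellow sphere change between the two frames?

-0.6

They were about 3.1 units apart before and 2.5 after — 0.6 units closer together.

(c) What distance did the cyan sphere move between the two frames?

2.5

The cyan sphere was near (6.9, 1.2) before and (7.7, 3.6) after, so it travelled √(0.8² + 2.4²) ≈ 2.5 units.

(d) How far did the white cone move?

2.7

The white cone moved from about (5.9, 2.1) to (6.8, 4.6), a distance of √(0.9² + 2.5²) ≈ 2.7.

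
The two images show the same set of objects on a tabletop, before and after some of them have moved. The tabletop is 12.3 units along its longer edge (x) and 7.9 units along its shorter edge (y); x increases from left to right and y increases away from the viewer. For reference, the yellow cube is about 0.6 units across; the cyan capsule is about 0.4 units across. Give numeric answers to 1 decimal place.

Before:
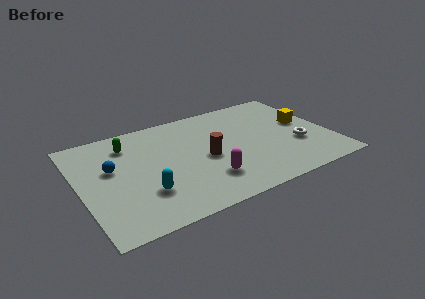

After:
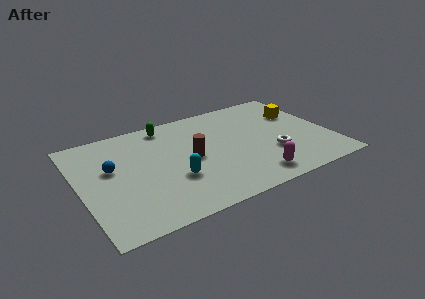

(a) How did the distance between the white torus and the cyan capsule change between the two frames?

-2.8

The distance was about 7.7 in the first image and 4.9 in the second, so they moved 2.8 units closer together.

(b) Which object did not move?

the blue sphere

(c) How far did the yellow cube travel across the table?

0.9

The yellow cube moved from about (11.2, 4.4) to (11.1, 5.3), a distance of √(0.1² + 0.9²) ≈ 0.9.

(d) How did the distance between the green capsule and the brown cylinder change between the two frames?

-1.3

They were about 4.4 units apart before and 3.1 after — 1.3 units closer together.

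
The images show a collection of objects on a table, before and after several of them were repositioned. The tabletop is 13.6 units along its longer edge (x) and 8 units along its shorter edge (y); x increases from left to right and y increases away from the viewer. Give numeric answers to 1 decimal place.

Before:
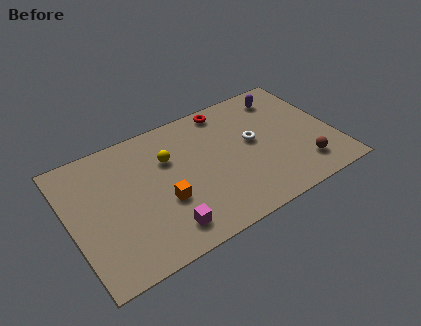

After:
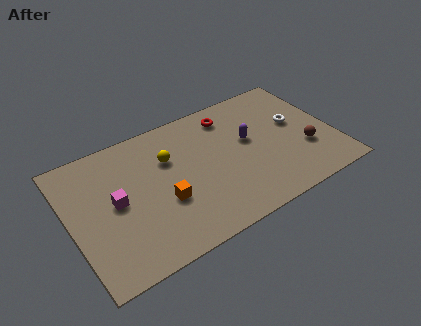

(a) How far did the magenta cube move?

3.4

The magenta cube moved from about (4.4, 1.4) to (2.3, 4.1), a distance of √(2.1² + 2.7²) ≈ 3.4.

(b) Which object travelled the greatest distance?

the magenta cube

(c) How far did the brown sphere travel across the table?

1.0

From (11.7, 1.7) to (12.0, 2.7), the brown sphere covered √(0.3² + 1.0²) ≈ 1.0 units.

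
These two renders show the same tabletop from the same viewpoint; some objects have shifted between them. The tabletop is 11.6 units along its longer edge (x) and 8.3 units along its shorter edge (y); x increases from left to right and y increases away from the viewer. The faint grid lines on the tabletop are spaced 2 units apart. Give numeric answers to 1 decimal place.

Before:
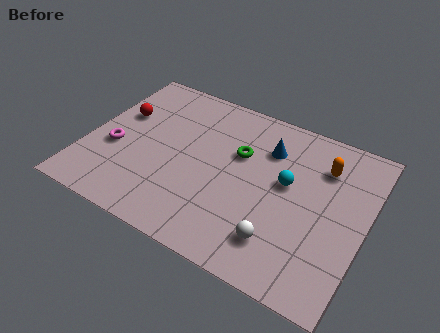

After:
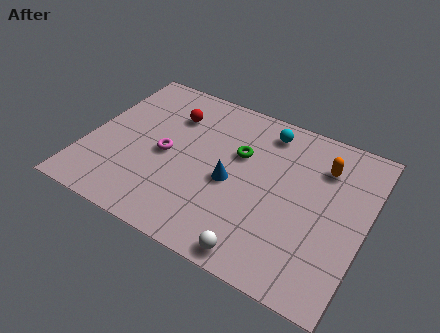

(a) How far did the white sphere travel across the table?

1.2

The white sphere moved from about (8.4, 1.8) to (7.7, 0.8), a distance of √(0.7² + 1.0²) ≈ 1.2.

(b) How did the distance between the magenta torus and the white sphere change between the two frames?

-2.0

Before: roughly 7.4 units apart; after: 5.4. That's 2.0 units closer together.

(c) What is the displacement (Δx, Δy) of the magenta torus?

(2.1, 0.6)

From the two frames, the magenta torus sits at roughly (1.2, 3.3) before and (3.3, 3.9) after.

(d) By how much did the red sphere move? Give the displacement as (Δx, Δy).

(2.1, 0.9)

From the two frames, the red sphere sits at roughly (1.1, 5.2) before and (3.2, 6.1) after.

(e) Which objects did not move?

the orange capsule and the green torus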